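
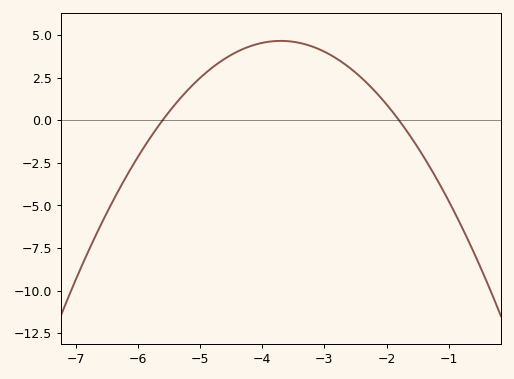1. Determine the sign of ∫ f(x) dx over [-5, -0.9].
positive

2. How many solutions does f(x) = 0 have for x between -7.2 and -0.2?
2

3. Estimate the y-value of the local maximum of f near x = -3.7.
4.66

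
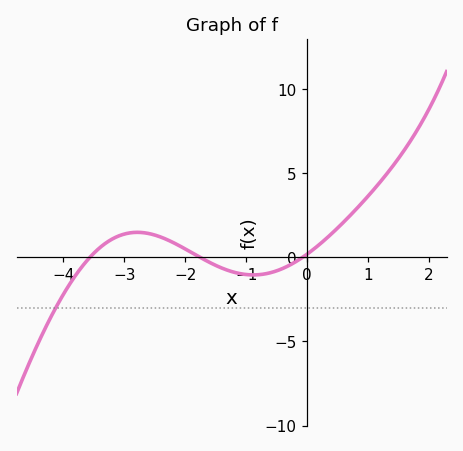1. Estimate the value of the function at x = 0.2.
1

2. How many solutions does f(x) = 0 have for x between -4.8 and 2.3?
3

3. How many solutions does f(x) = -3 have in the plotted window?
1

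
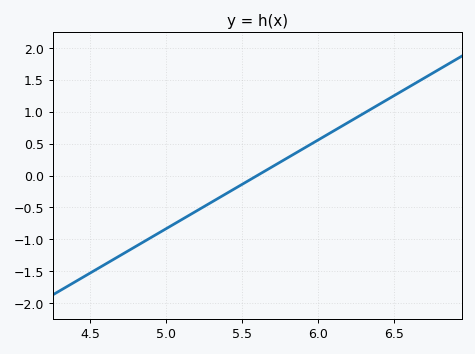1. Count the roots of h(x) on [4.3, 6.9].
1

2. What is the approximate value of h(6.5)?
1.25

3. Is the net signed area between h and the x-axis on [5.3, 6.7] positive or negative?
positive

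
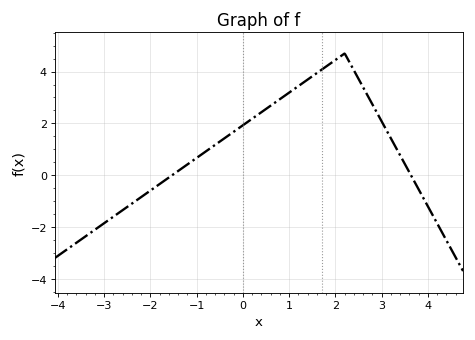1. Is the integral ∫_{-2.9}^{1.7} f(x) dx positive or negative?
positive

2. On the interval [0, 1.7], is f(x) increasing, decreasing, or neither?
increasing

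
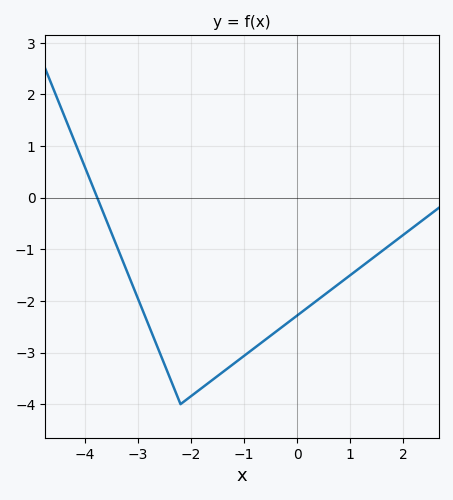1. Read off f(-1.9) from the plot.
-3.8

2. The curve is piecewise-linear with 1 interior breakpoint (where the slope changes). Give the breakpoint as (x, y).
(-2.2, -4)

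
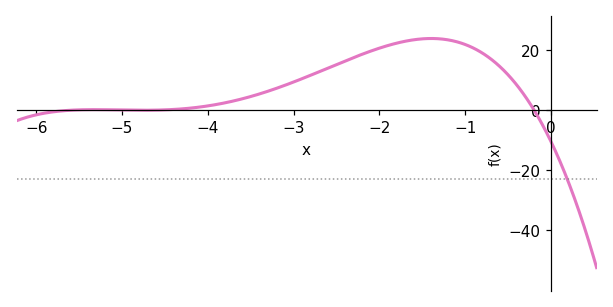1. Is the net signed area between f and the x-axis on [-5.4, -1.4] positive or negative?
positive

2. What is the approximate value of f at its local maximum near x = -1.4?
24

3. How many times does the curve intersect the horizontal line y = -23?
1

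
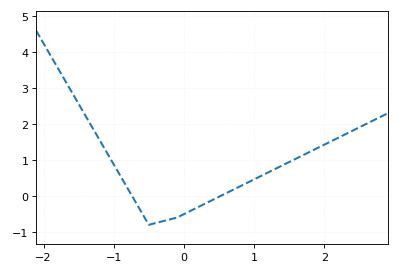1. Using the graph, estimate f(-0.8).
0.21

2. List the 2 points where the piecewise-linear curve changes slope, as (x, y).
(-0.5, -0.8); (-0.1, -0.6)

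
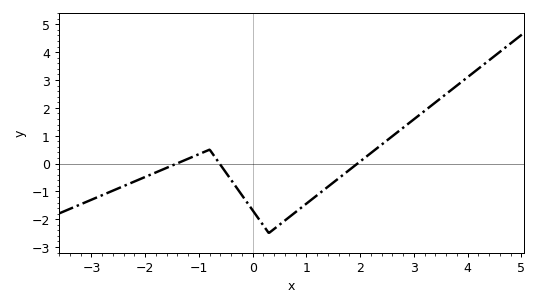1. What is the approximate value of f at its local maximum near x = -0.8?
0.497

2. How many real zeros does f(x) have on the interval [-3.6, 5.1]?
3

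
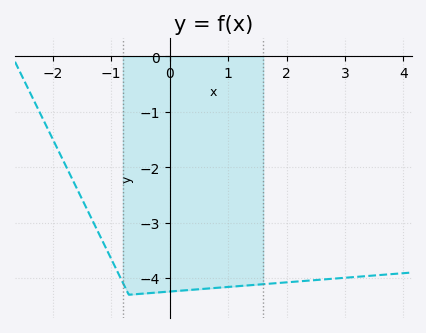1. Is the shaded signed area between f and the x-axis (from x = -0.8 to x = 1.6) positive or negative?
negative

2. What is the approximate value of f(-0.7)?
-4.3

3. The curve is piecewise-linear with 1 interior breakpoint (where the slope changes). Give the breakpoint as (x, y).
(-0.7, -4.3)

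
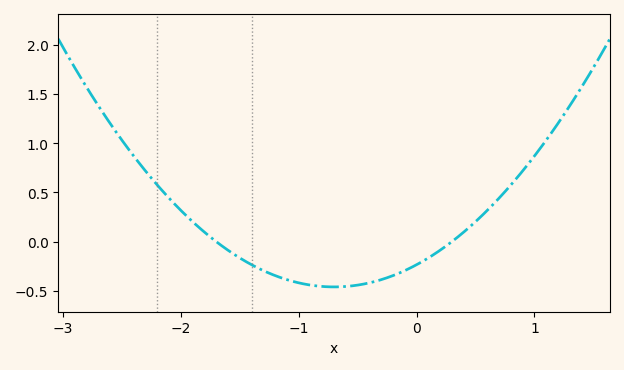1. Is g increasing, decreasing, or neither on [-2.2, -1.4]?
decreasing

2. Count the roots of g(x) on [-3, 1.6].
2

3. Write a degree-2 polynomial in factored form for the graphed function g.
y = 0.46(x + 1.7)(x - 0.3)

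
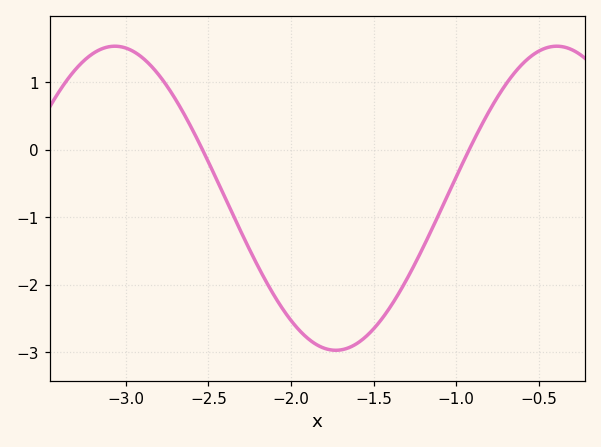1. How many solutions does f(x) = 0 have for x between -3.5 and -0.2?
2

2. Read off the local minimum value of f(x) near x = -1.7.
-2.97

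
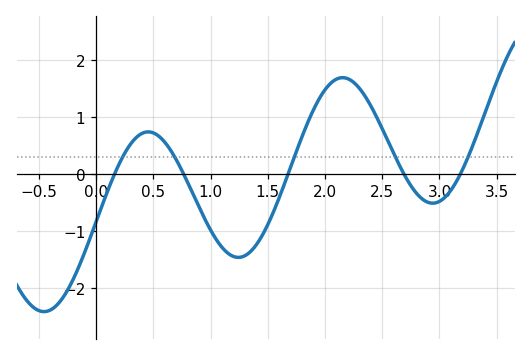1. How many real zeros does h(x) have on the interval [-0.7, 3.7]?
5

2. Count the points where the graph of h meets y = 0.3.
5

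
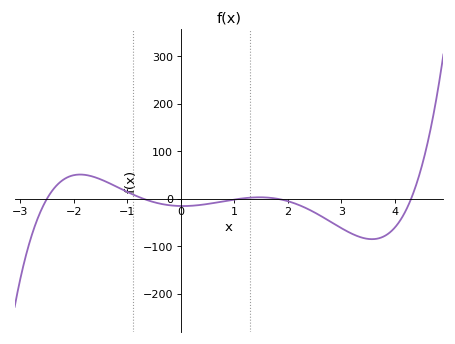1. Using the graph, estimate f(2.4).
-23.2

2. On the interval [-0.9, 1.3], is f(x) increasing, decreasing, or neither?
neither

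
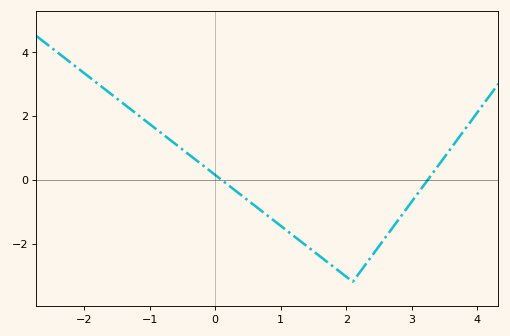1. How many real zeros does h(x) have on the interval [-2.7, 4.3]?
2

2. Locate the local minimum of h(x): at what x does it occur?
2.1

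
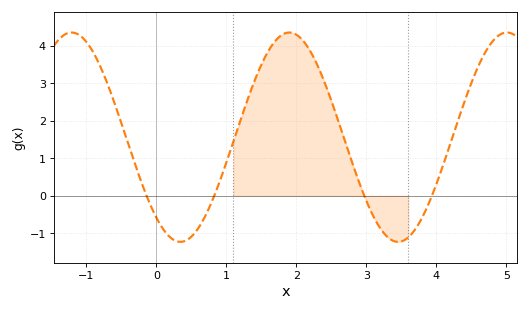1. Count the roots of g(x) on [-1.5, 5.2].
4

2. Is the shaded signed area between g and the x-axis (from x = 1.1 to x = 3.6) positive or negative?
positive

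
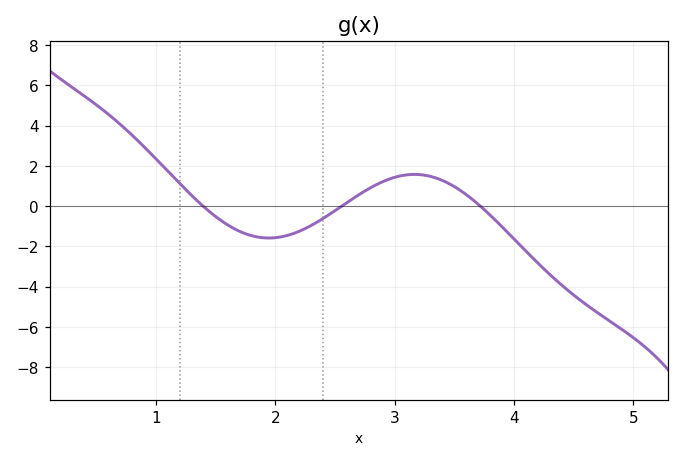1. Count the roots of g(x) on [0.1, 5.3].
3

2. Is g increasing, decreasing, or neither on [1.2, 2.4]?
neither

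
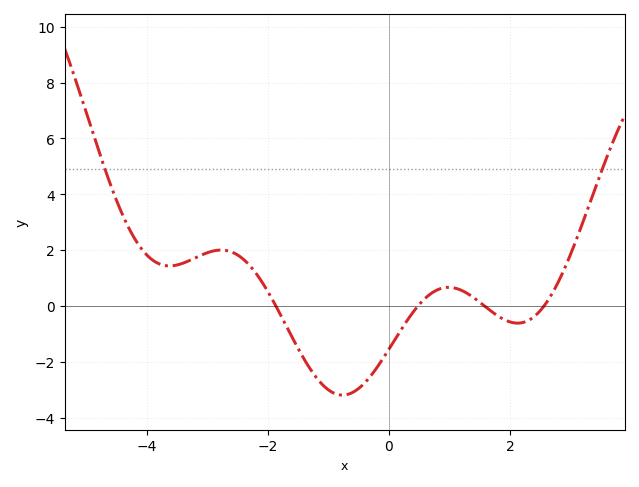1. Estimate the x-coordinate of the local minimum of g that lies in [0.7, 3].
2.2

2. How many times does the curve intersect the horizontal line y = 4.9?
2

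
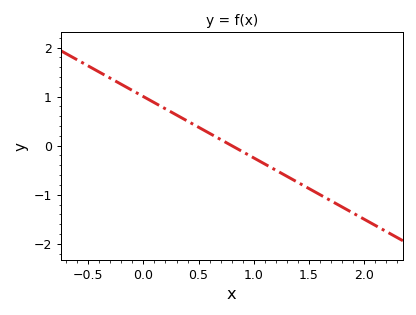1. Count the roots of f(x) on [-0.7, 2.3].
1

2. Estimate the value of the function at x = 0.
1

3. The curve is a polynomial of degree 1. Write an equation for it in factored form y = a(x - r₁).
y = -1.25(x - 0.8)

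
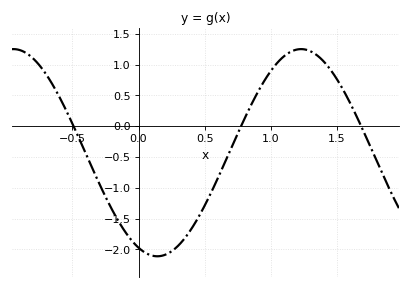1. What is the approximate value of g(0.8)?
0.116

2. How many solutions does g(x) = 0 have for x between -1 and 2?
3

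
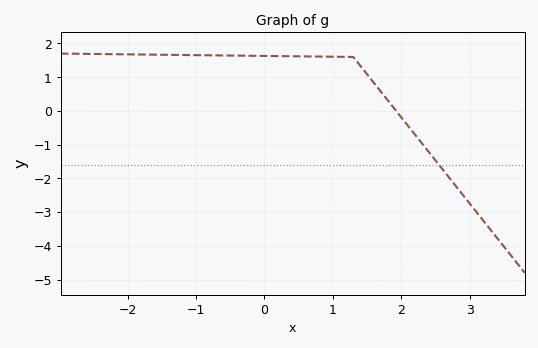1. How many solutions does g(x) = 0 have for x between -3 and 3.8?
1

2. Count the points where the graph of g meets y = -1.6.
1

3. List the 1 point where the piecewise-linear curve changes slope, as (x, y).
(1.3, 1.6)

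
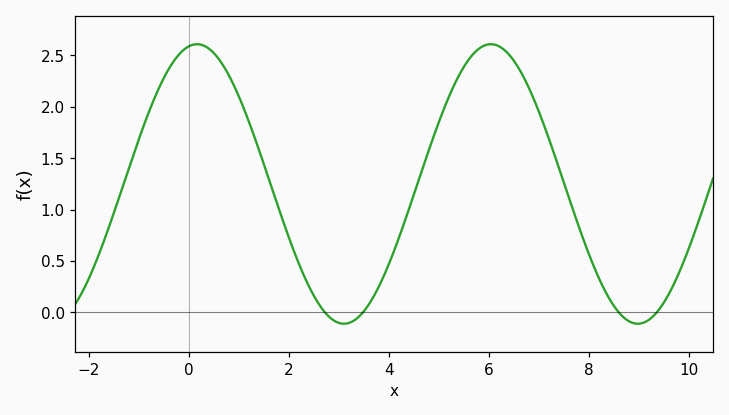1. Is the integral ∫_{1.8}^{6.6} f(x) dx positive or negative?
positive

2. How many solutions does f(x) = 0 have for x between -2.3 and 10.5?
4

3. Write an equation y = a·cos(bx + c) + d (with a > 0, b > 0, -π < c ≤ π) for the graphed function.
y = 1.36cos(1.07x - 0.172) + 1.25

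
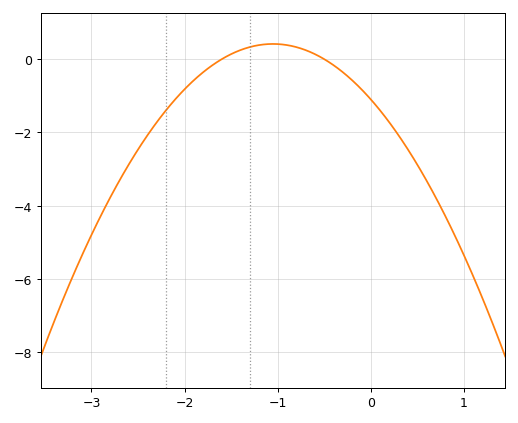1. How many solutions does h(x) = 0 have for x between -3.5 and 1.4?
2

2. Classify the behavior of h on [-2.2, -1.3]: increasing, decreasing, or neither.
increasing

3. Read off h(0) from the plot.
-1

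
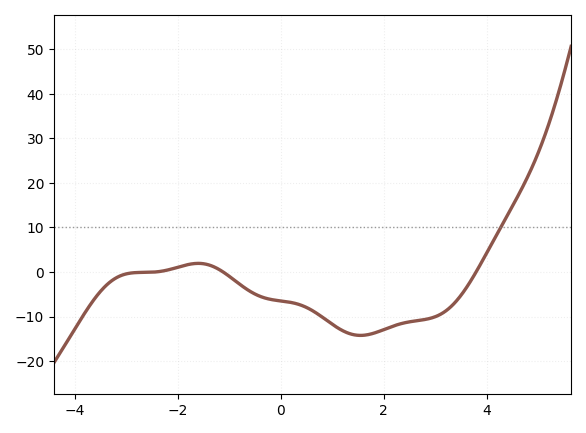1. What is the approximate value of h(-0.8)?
-2.74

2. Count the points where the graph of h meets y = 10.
1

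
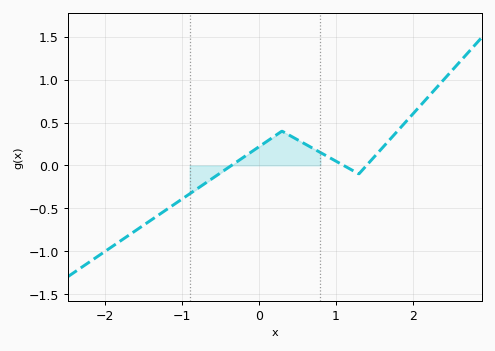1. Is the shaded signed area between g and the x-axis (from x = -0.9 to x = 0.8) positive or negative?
positive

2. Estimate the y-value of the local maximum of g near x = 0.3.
0.399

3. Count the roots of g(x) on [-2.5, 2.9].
3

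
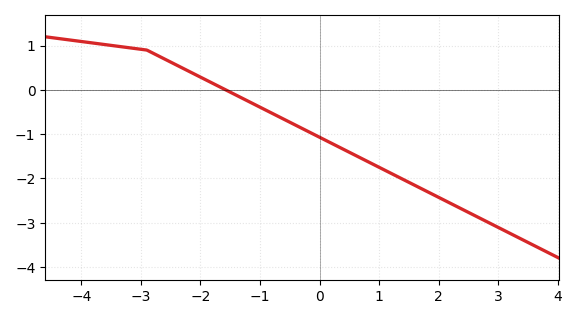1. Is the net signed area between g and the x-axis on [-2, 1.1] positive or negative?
negative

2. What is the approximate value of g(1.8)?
-2.3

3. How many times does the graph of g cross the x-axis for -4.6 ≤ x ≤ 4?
1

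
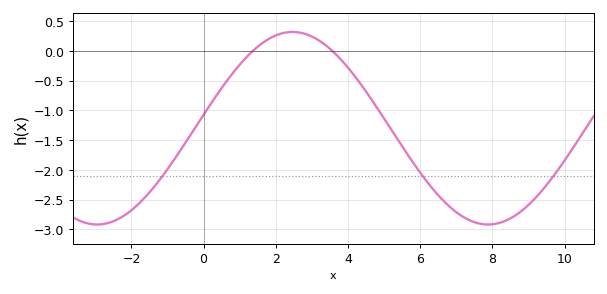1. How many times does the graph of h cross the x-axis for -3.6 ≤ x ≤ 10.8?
2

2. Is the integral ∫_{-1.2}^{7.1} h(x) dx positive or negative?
negative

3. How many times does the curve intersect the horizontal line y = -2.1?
3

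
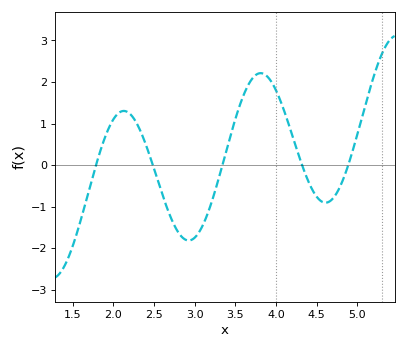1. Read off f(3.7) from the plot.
2.06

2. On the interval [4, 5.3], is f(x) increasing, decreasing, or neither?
neither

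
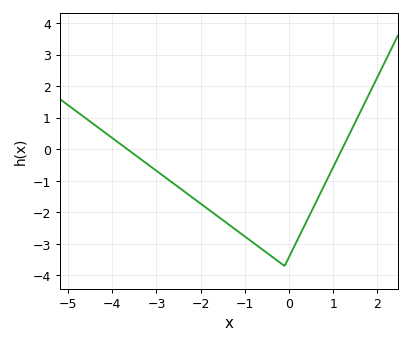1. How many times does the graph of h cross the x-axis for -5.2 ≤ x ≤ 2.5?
2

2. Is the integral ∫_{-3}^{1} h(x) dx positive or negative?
negative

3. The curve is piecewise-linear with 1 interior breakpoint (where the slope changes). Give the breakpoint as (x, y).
(-0.1, -3.7)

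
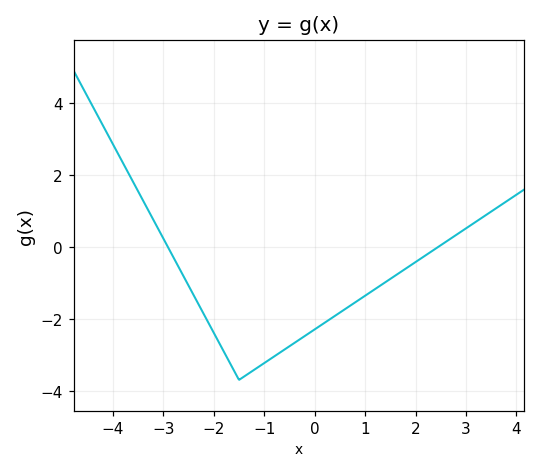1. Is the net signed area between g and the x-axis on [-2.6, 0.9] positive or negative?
negative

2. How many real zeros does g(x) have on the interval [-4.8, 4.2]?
2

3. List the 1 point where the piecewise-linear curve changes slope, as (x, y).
(-1.5, -3.7)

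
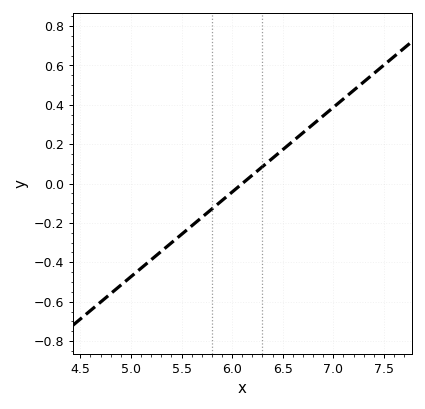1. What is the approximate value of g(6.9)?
0.34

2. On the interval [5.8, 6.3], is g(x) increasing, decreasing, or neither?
increasing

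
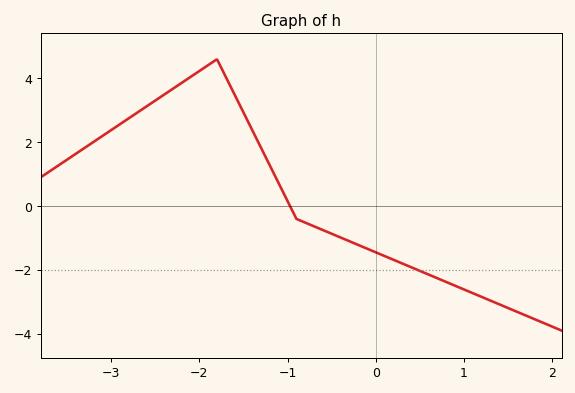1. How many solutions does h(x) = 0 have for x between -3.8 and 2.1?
1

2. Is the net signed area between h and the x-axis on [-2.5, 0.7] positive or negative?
positive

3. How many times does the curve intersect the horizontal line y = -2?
1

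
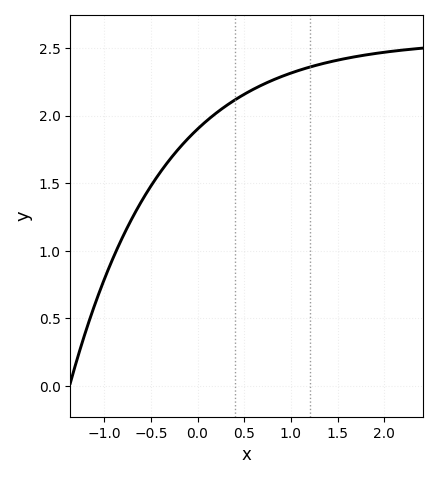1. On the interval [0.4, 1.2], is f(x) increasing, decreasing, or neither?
increasing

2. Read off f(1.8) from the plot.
2.45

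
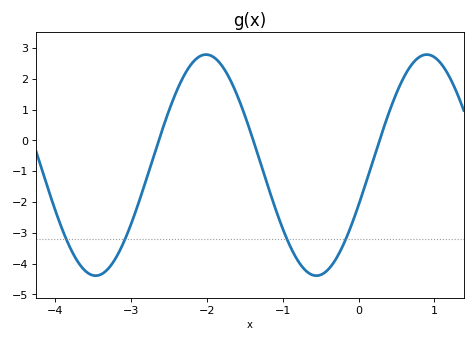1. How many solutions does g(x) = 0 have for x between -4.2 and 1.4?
3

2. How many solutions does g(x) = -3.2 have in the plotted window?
4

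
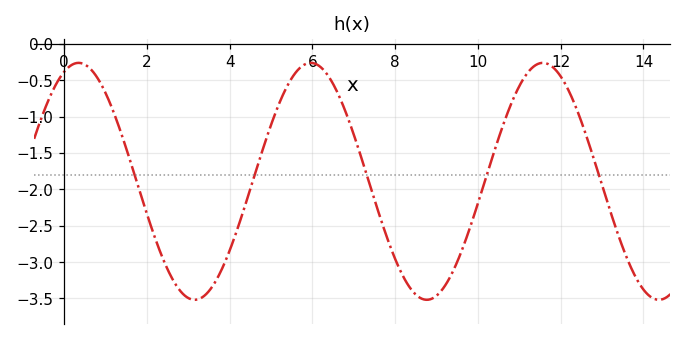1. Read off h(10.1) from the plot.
-2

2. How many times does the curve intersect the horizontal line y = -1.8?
5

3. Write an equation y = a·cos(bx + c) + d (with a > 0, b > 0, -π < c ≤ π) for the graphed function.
y = 1.63cos(1.1x - 0.39) - 1.89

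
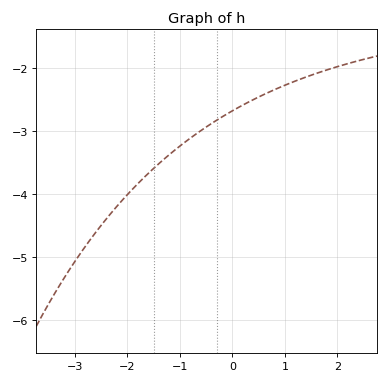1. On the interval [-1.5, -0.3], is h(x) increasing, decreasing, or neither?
increasing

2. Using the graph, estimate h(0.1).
-2.63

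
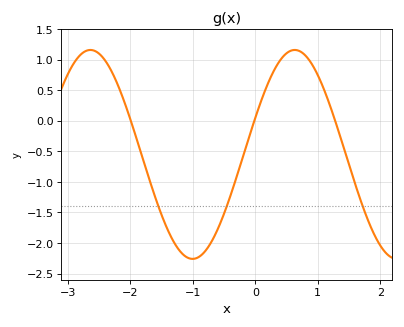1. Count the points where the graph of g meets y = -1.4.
3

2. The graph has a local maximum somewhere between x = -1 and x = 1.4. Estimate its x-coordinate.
0.6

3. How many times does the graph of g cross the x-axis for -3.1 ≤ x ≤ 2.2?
3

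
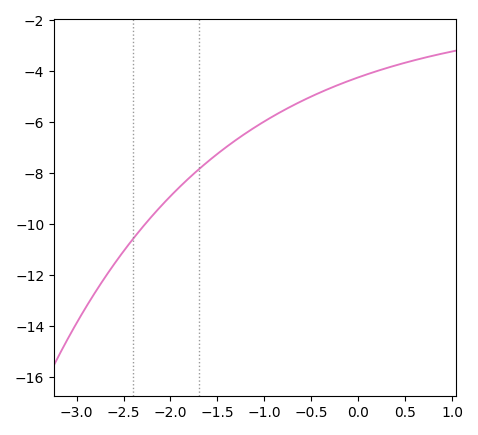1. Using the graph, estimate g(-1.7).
-7.8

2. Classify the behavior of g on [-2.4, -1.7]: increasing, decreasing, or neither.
increasing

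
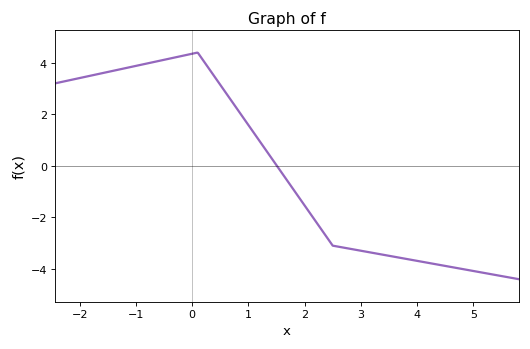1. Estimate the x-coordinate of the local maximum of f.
0.098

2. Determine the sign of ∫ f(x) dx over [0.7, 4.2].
negative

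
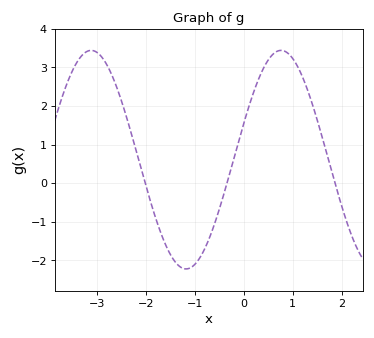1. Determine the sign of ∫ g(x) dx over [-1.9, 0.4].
negative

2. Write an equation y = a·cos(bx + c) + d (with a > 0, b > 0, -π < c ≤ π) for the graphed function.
y = 2.83cos(1.6x - 1.2) + 0.61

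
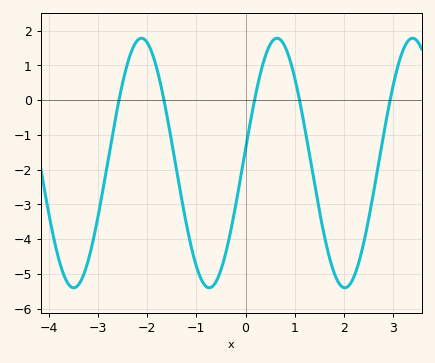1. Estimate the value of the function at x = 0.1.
-0.62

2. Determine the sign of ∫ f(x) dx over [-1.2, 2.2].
negative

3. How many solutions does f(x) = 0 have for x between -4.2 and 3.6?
5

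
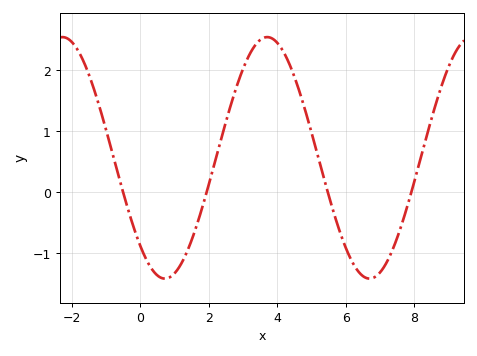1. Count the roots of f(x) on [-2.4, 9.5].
4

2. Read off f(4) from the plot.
2.45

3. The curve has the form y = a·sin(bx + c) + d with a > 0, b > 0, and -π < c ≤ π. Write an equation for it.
y = 1.98sin(1.05x - 2.32) + 0.56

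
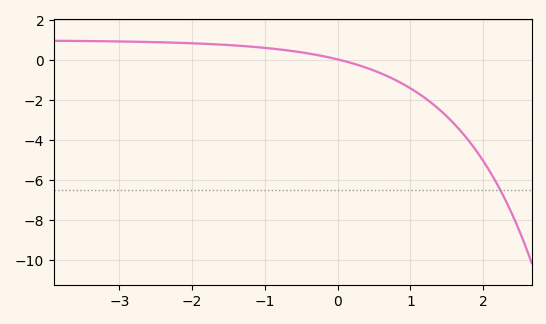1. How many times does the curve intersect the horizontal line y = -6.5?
1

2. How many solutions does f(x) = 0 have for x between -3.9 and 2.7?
1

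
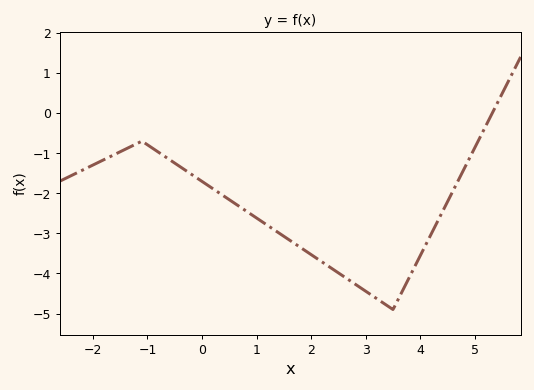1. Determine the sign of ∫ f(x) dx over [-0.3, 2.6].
negative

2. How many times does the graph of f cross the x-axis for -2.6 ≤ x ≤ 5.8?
1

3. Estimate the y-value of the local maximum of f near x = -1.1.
-0.7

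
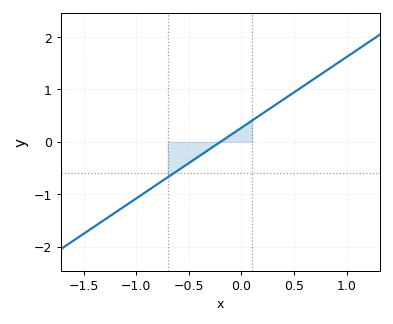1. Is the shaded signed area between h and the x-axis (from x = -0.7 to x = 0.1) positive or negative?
negative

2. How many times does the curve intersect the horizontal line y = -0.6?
1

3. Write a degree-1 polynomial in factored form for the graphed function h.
y = 1.35(x + 0.2)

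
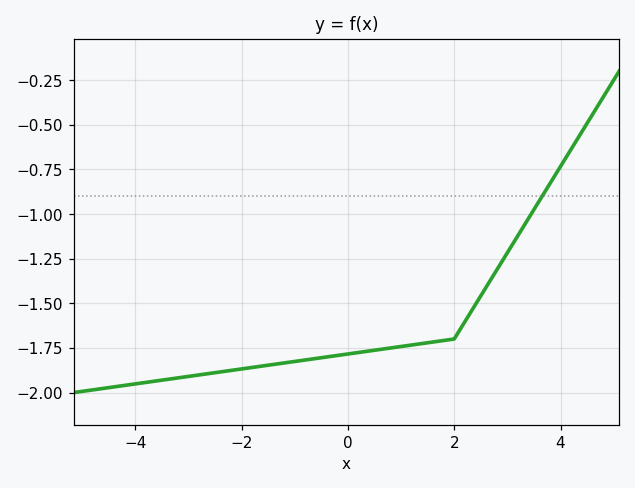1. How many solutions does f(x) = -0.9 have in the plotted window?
1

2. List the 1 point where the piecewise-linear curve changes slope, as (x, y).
(2, -1.7)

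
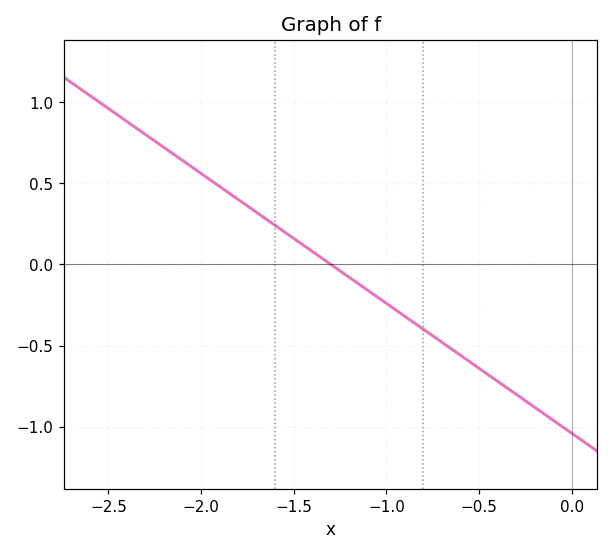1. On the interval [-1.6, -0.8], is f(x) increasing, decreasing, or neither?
decreasing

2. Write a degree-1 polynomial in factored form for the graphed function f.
y = -0.8(x + 1.3)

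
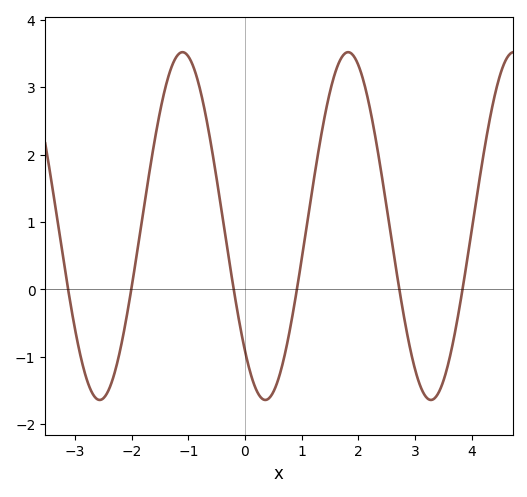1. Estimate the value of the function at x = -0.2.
0.007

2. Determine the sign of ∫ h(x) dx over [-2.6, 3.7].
positive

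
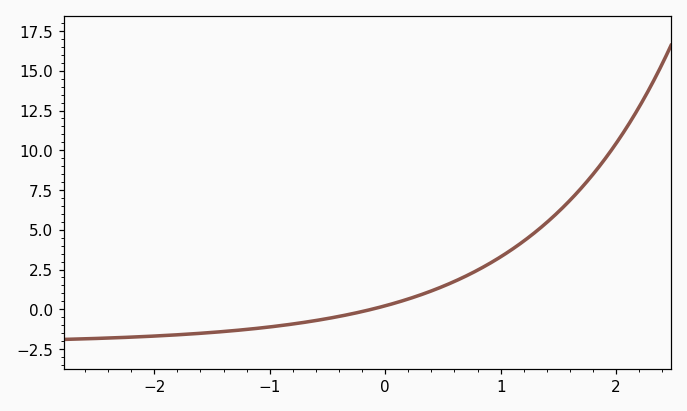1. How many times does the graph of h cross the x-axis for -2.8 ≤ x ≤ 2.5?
1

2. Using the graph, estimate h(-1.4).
-1.4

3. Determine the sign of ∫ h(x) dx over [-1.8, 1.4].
positive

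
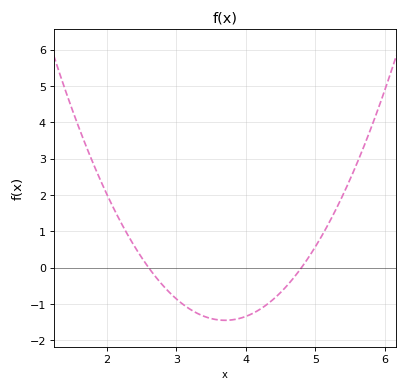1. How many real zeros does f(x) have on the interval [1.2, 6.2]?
2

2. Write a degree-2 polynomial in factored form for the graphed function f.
y = 1.2(x - 2.6)(x - 4.8)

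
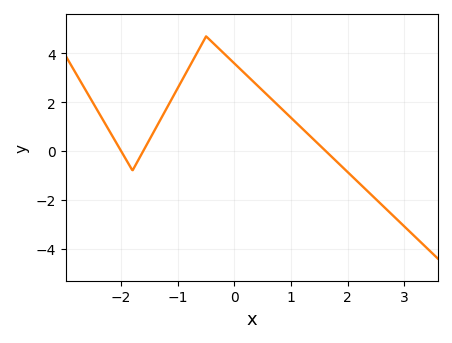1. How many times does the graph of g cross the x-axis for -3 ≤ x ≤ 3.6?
3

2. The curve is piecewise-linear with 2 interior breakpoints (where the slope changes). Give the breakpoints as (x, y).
(-1.8, -0.8); (-0.5, 4.7)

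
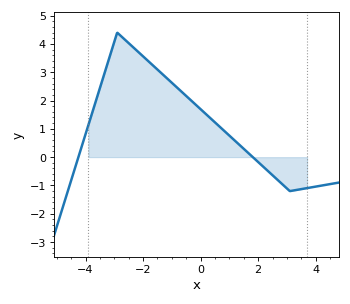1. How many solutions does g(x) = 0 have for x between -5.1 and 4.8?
2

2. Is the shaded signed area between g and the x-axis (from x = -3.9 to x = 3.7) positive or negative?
positive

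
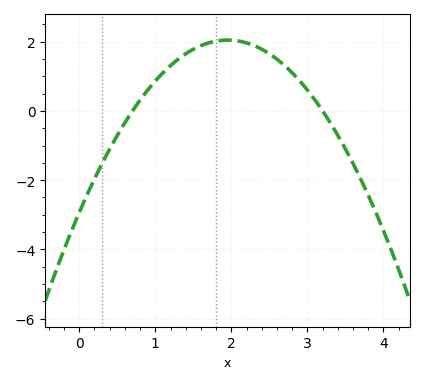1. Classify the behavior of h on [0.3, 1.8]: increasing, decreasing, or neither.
increasing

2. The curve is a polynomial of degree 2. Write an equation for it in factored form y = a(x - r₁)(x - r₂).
y = -1.31(x - 0.7)(x - 3.2)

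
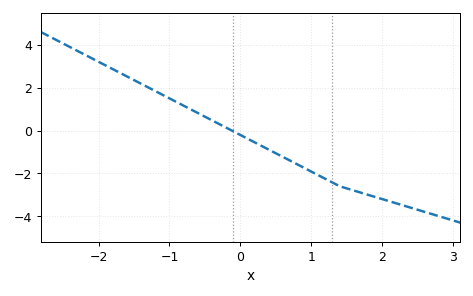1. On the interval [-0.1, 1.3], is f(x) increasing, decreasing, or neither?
decreasing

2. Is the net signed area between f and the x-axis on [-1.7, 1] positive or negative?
positive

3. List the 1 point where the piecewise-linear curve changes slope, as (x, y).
(1.4, -2.6)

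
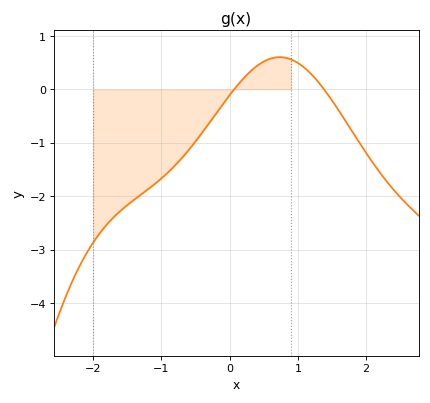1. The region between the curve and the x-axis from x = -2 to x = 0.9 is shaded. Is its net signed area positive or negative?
negative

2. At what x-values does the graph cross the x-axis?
0.1, 1.4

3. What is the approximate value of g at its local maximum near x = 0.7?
0.6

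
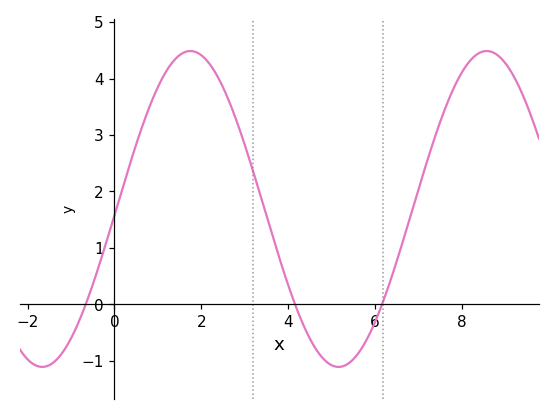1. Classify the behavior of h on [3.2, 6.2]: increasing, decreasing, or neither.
neither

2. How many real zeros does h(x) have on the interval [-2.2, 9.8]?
3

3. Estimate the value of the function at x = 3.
2.83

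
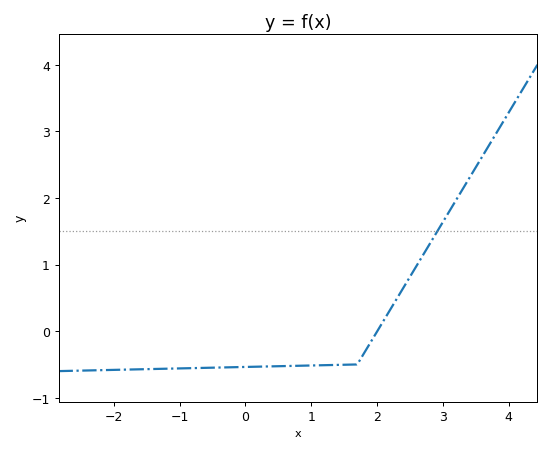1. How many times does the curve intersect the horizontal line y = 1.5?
1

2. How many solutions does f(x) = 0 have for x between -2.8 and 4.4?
1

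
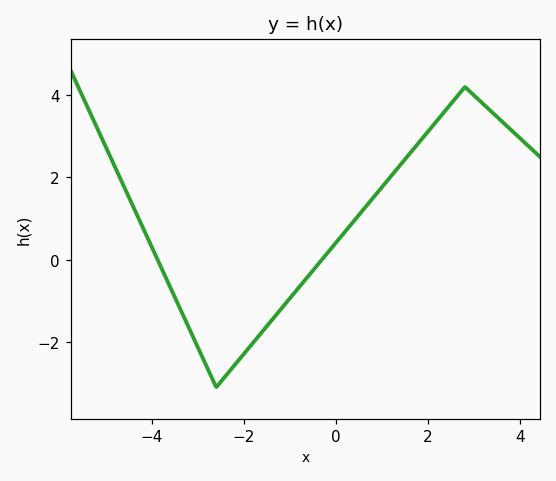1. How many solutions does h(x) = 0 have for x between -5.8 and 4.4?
2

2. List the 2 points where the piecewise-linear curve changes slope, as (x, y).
(-2.6, -3.1); (2.8, 4.2)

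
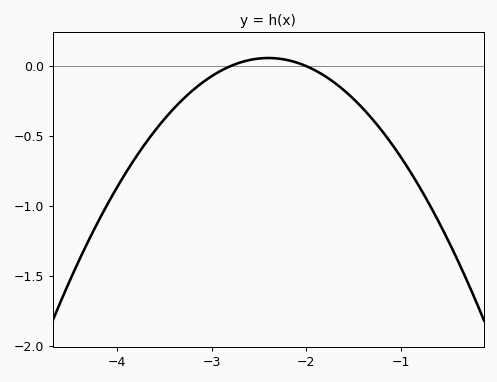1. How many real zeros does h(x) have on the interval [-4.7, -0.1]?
2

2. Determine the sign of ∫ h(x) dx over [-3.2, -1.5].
negative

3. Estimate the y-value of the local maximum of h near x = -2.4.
0.05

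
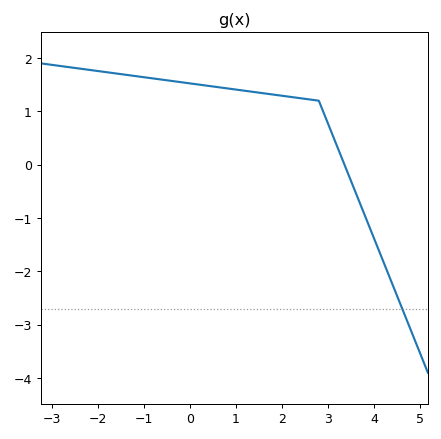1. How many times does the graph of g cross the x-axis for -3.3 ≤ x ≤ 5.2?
1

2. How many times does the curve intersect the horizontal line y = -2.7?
1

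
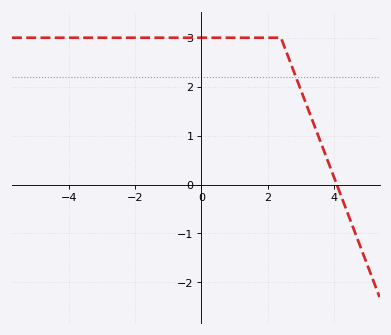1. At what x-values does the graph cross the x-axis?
4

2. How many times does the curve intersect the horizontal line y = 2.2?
1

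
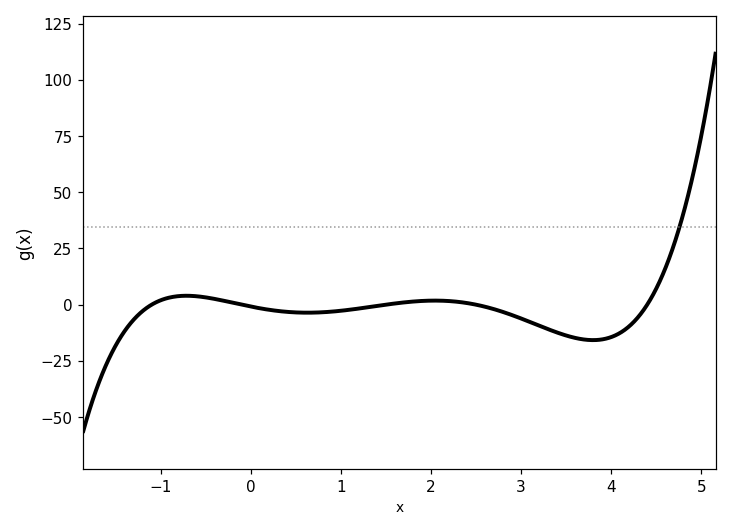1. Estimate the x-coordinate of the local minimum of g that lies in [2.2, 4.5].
3.8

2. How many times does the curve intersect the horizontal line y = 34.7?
1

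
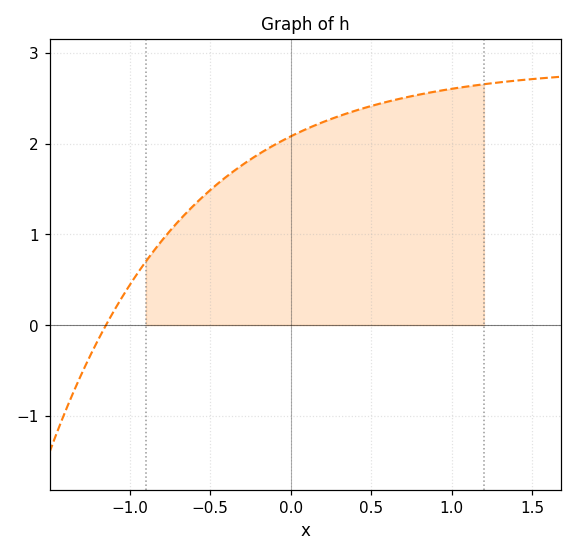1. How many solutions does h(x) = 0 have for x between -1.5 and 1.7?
1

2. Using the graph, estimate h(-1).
0.442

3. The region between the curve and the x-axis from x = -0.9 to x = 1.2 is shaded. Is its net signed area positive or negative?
positive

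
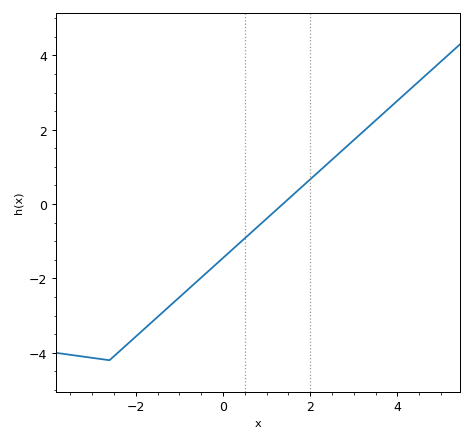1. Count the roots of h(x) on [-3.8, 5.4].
1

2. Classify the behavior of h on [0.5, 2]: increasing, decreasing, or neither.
increasing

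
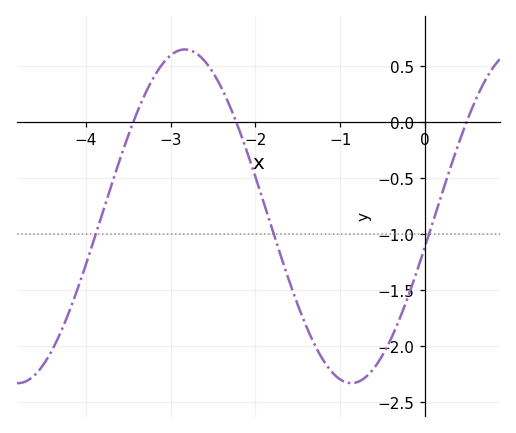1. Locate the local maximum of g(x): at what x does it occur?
-2.8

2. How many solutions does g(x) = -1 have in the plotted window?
3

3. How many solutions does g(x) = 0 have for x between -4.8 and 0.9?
3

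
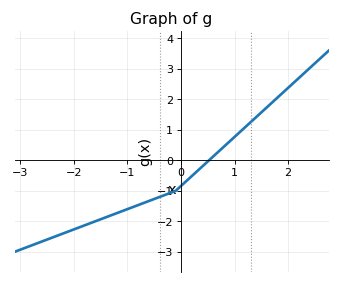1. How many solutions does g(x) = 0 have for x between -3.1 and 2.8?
1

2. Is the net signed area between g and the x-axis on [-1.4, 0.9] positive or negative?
negative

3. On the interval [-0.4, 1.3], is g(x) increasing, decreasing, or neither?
increasing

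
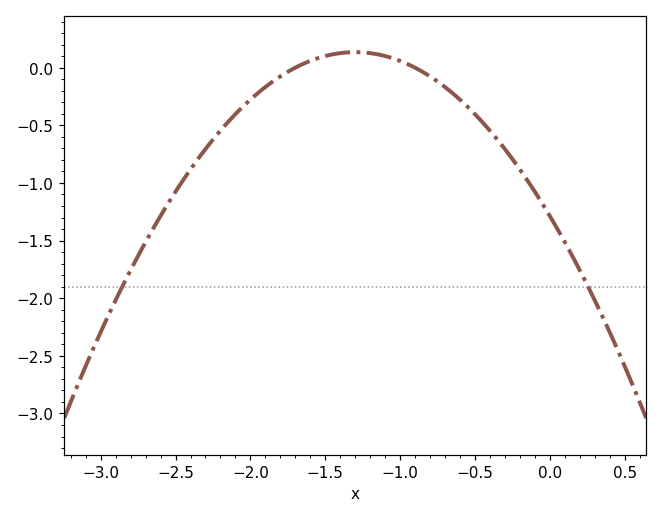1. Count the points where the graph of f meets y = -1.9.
2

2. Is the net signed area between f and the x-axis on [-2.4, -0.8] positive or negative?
negative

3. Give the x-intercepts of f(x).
-1.7, -0.9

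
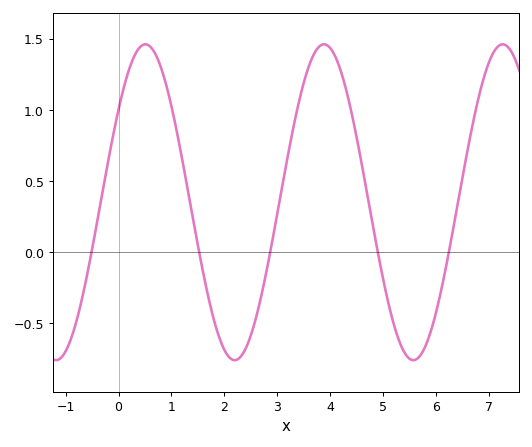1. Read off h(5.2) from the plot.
-0.5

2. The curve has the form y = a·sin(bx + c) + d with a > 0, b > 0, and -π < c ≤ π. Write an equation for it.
y = 1.11sin(1.9x + 0.63) + 0.35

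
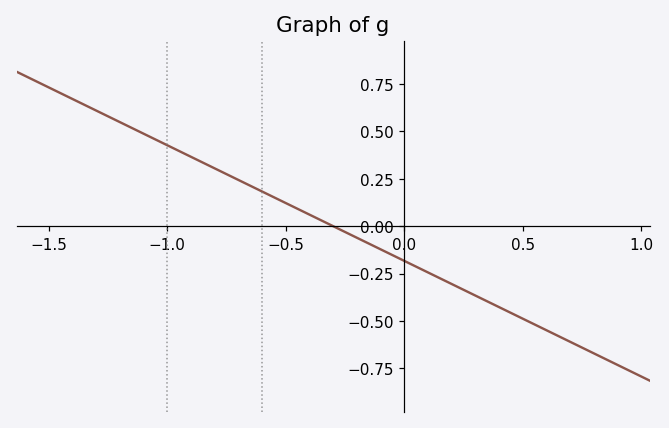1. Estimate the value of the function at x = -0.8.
0.3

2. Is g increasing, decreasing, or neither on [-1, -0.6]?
decreasing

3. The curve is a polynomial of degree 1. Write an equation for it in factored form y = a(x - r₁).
y = -0.61(x + 0.3)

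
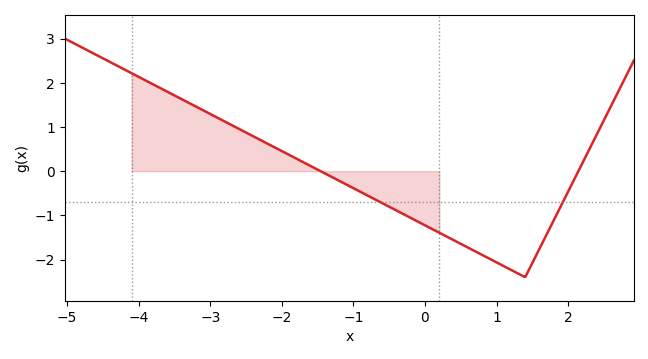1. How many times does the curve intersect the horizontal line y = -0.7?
2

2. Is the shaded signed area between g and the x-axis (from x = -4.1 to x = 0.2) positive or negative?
positive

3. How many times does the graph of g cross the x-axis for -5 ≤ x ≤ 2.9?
2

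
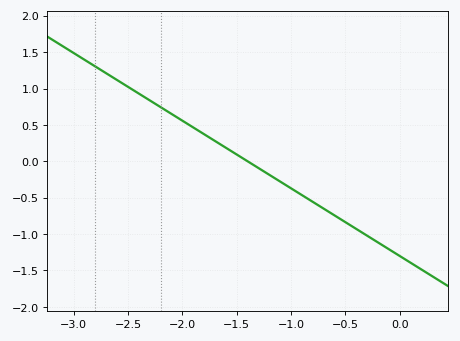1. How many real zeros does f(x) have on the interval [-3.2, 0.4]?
1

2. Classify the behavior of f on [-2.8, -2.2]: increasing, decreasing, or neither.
decreasing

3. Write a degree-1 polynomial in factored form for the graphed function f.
y = -0.93(x + 1.4)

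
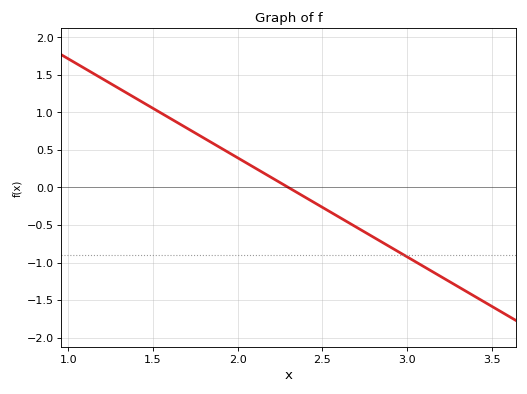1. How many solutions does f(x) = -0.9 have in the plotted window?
1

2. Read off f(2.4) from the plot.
-0.15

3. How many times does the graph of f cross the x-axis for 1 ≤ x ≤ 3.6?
1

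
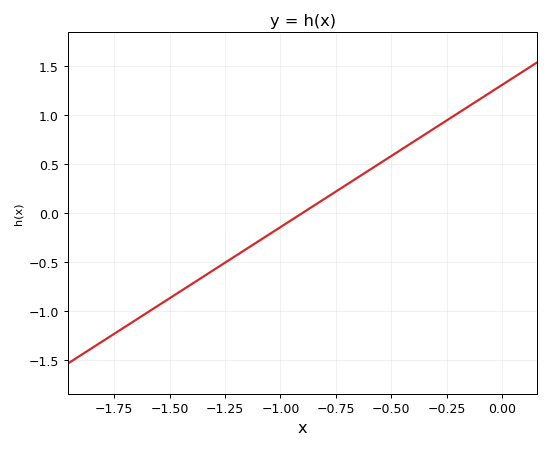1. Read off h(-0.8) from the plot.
0.145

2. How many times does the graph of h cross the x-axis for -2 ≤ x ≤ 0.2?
1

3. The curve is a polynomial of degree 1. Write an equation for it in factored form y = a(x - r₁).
y = 1.45(x + 0.9)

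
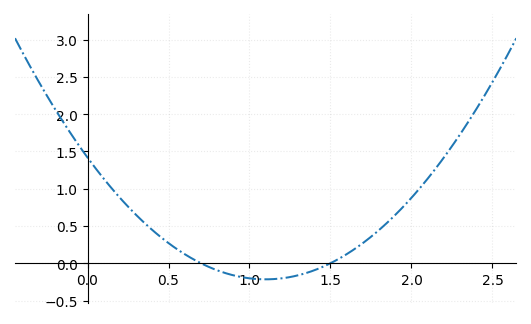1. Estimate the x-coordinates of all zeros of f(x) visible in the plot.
0.7, 1.5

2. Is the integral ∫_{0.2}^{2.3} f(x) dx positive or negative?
positive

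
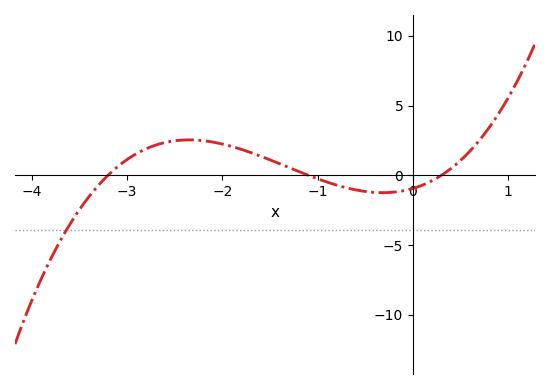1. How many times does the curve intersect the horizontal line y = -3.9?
1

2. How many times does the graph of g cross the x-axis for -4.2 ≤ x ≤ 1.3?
3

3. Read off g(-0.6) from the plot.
-1.05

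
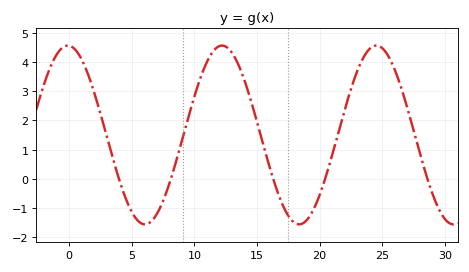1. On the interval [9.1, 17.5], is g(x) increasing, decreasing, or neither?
neither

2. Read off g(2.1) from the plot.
2.81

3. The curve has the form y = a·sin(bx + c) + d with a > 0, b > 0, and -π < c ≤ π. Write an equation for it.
y = 3.06sin(0.51x + 1.63) + 1.5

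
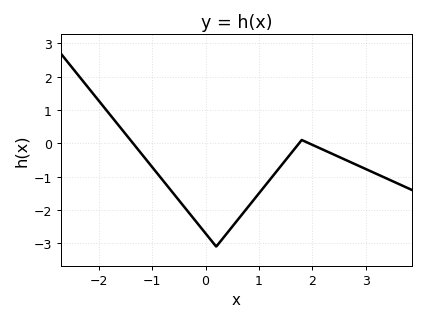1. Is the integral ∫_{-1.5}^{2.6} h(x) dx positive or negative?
negative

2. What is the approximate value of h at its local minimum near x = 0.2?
-3.1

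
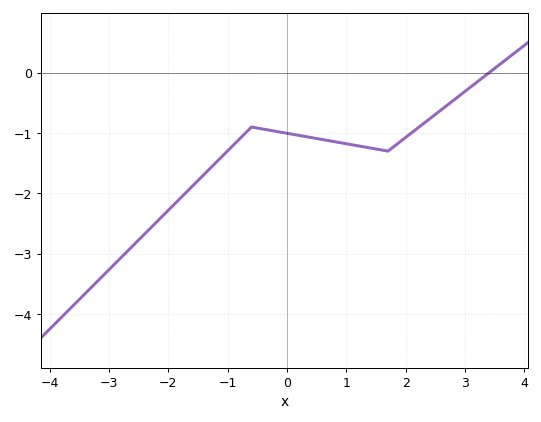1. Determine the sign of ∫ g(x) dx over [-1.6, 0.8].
negative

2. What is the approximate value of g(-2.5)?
-2.8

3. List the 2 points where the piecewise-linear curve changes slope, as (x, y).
(-0.6, -0.9); (1.7, -1.3)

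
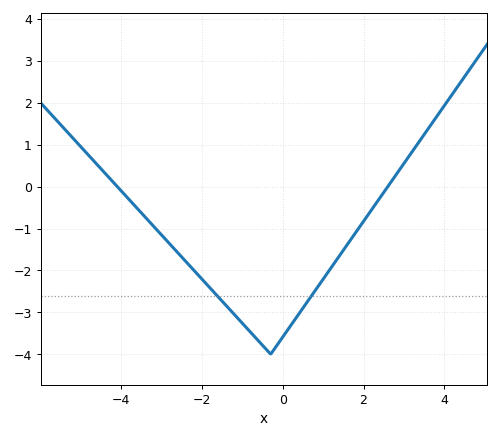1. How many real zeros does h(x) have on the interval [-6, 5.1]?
2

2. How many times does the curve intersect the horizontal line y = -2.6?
2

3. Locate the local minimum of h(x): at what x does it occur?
-0.4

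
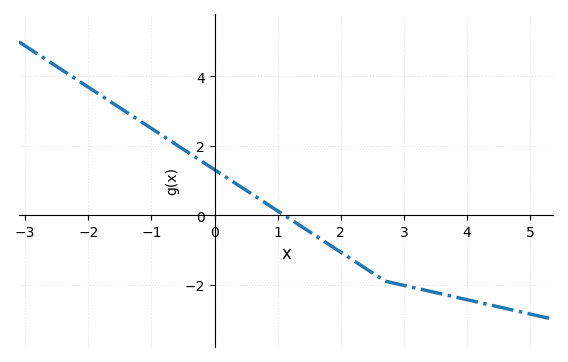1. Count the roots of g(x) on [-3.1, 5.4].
1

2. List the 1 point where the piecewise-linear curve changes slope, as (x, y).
(2.7, -1.9)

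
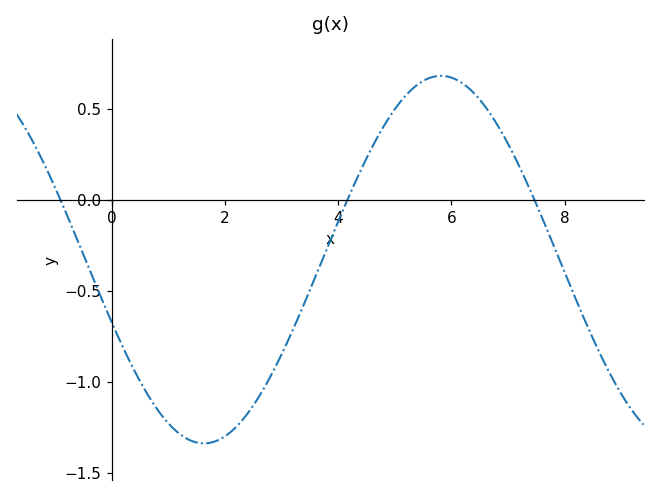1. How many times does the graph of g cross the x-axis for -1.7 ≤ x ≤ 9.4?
3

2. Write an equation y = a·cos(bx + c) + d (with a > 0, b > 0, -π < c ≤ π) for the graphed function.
y = 1.01cos(0.75x + 1.9) - 0.33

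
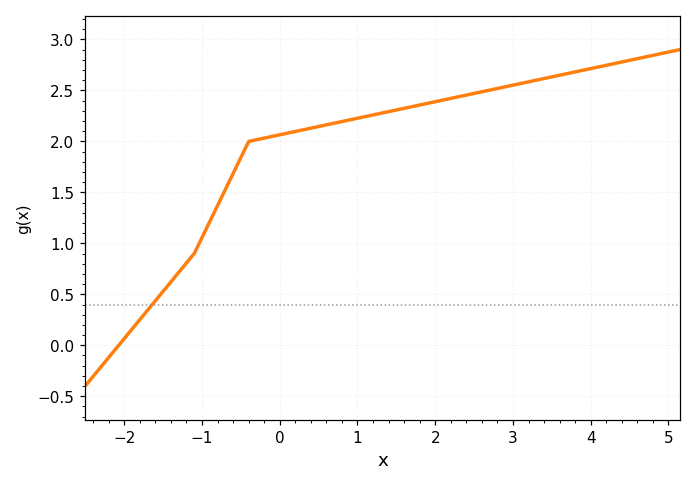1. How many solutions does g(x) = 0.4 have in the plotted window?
1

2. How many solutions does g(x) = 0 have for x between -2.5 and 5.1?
1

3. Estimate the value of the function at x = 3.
2.55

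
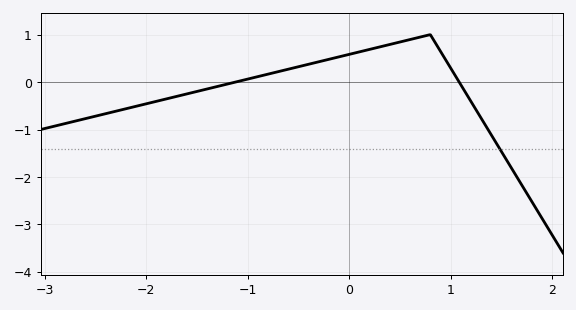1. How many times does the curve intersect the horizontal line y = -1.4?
1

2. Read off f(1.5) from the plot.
-1.46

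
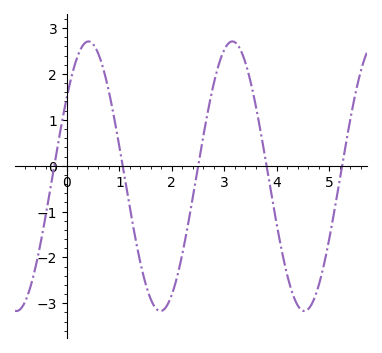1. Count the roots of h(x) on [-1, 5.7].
5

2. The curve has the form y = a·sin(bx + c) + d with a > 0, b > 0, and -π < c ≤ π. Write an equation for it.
y = 2.94sin(2.3x + 0.63) - 0.23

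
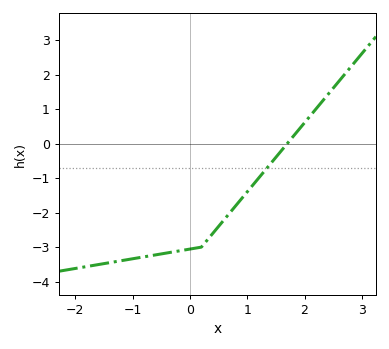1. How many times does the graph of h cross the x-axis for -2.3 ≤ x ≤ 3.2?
1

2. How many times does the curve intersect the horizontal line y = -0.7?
1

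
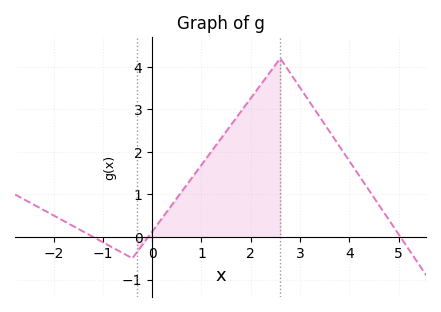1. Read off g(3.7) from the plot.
2.31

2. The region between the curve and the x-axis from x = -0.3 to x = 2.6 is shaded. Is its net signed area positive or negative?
positive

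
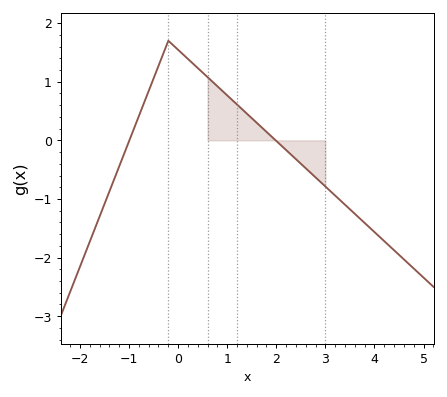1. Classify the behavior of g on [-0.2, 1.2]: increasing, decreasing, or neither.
decreasing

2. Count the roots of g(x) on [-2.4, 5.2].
2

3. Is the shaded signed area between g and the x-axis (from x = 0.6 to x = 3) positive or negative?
positive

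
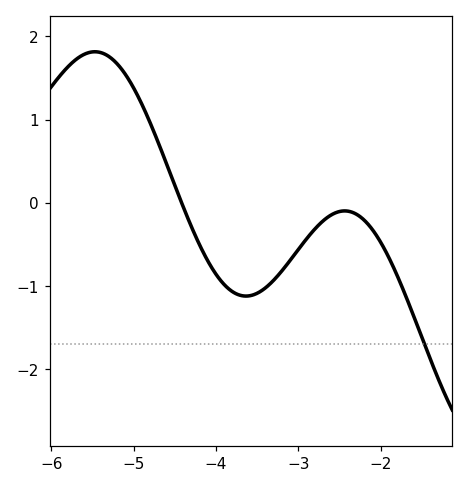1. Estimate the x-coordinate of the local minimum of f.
-3.64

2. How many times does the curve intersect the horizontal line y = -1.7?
1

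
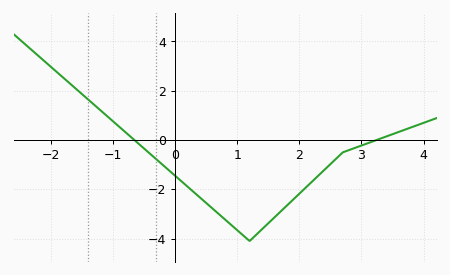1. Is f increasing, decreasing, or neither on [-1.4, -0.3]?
decreasing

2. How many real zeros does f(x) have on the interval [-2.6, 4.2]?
2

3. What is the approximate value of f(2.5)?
-1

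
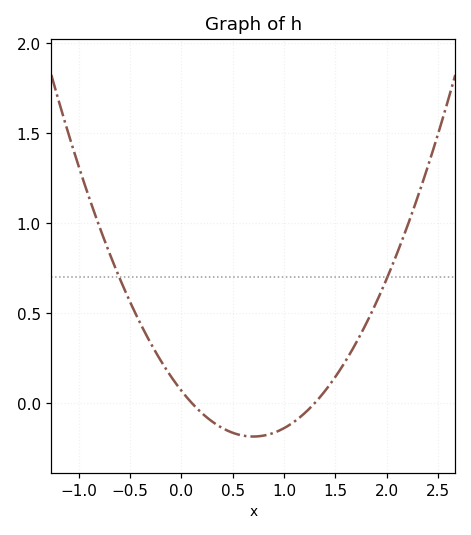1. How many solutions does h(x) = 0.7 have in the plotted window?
2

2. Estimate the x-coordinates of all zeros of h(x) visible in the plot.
0.1, 1.3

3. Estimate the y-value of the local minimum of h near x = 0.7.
-0.2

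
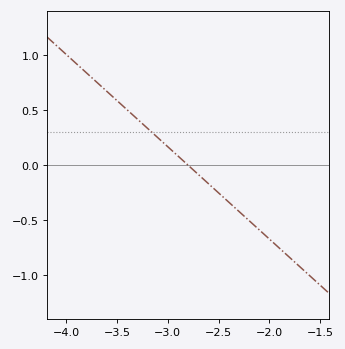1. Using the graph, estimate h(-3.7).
0.75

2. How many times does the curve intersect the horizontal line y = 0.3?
1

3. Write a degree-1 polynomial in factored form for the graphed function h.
y = -0.84(x + 2.8)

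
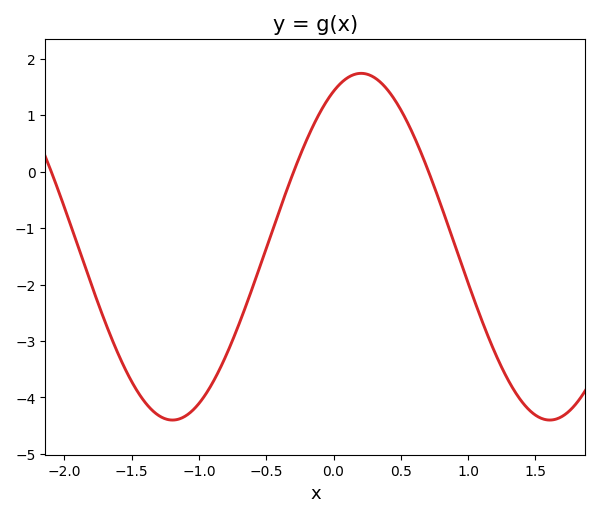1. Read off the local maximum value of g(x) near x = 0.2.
1.7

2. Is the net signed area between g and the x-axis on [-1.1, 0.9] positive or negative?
negative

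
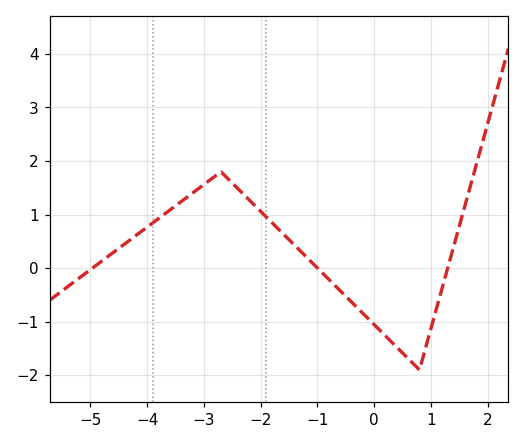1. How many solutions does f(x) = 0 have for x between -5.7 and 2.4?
3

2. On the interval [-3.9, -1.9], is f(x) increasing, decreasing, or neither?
neither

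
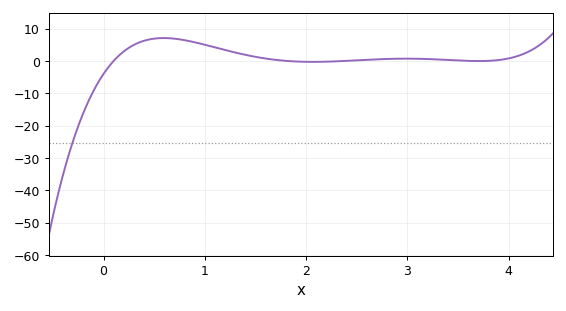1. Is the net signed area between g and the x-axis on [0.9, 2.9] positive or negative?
positive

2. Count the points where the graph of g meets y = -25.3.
1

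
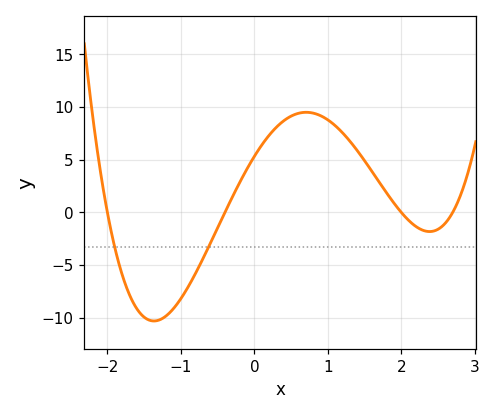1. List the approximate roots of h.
-2, -0.4, 2, 2.7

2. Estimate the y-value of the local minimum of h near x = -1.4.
-10.3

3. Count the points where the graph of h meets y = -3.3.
2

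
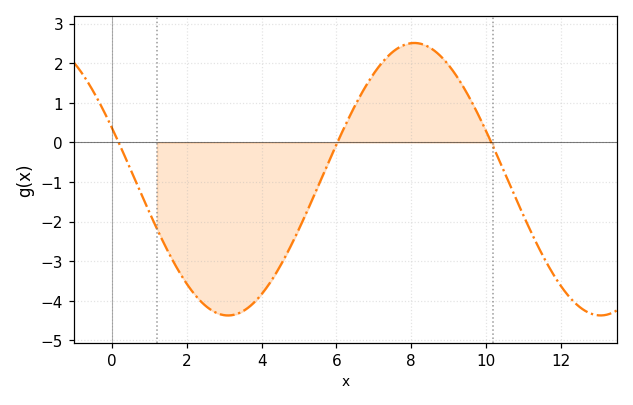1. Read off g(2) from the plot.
-3.6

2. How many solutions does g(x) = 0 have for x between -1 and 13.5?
3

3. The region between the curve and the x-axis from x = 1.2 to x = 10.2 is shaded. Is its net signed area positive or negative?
negative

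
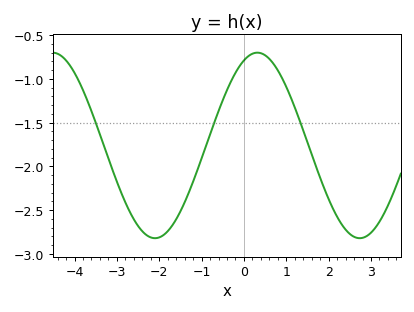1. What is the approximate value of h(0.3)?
-0.7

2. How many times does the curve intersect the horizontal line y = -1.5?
3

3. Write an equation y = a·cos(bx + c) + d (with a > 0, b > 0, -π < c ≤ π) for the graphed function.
y = 1.06cos(1.3x - 0.41) - 1.76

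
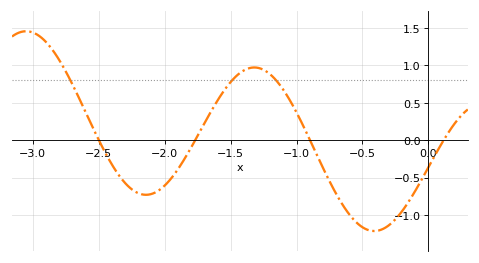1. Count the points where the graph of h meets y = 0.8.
3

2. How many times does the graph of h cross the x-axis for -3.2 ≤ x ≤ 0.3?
4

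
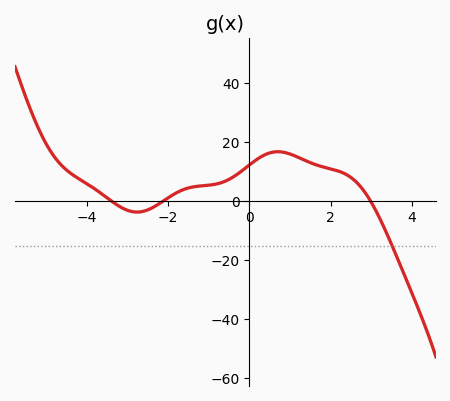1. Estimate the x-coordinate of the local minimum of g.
-2.76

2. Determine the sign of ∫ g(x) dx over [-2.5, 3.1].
positive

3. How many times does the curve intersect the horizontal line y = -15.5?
1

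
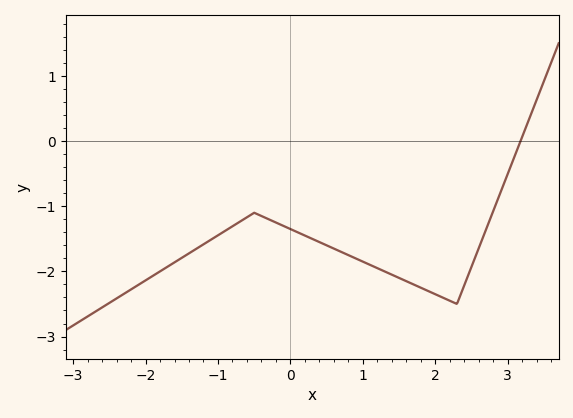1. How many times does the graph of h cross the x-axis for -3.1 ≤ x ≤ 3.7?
1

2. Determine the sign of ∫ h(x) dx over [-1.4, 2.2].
negative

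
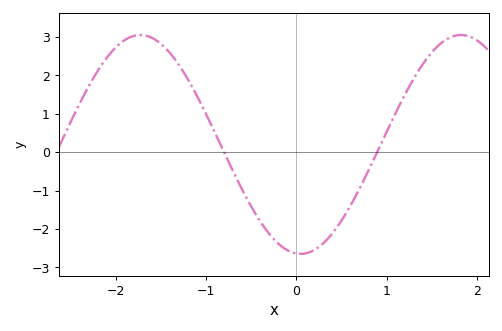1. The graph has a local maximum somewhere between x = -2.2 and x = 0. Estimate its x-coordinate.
-1.7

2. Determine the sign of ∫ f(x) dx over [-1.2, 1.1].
negative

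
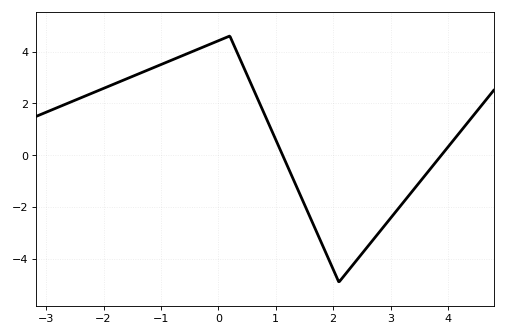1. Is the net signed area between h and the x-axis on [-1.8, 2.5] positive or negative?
positive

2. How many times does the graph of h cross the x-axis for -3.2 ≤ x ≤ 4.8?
2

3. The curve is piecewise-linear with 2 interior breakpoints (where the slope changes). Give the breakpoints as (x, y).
(0.2, 4.6); (2.1, -4.9)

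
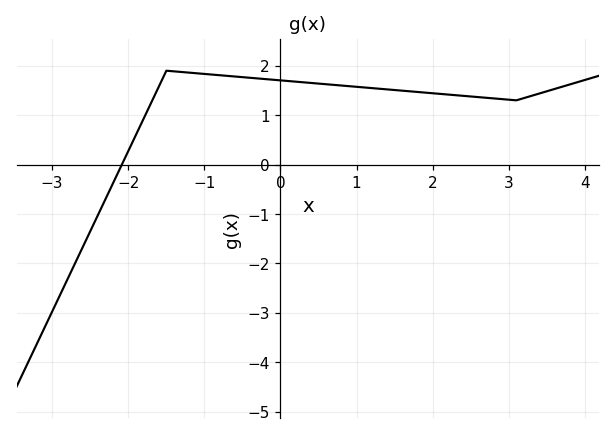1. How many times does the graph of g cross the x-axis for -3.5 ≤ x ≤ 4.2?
1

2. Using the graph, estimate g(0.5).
1.6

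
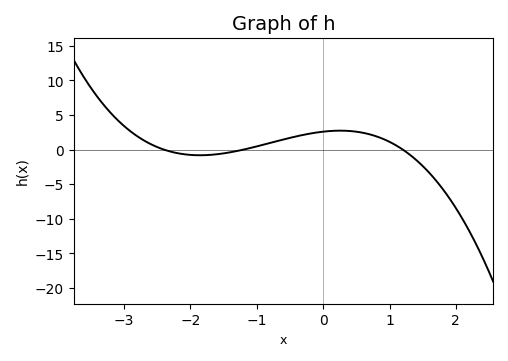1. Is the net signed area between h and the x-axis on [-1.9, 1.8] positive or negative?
positive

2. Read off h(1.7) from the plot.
-4.46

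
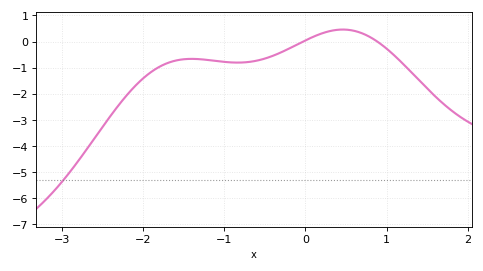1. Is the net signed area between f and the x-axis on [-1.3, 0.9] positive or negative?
negative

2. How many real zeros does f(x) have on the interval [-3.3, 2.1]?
2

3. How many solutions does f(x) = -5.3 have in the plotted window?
1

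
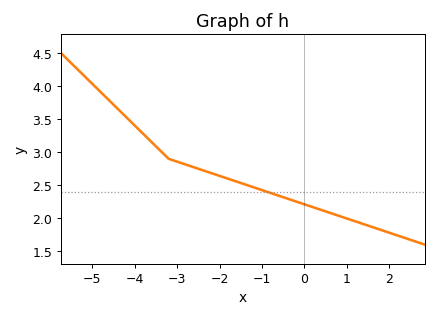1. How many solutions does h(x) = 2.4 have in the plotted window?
1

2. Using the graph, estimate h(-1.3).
2.5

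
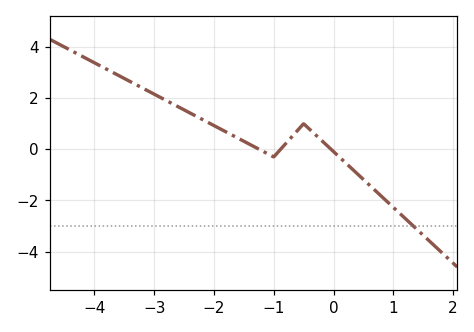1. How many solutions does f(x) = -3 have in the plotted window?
1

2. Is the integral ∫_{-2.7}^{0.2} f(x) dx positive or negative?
positive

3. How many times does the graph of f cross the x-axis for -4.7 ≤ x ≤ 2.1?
3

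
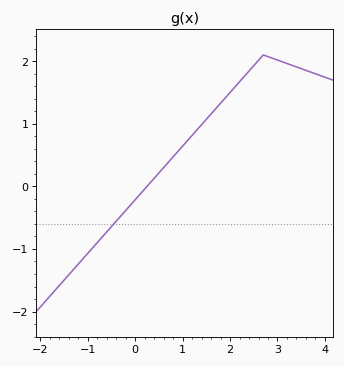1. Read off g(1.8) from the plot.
1.33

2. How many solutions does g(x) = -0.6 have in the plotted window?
1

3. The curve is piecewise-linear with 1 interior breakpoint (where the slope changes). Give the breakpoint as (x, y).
(2.7, 2.1)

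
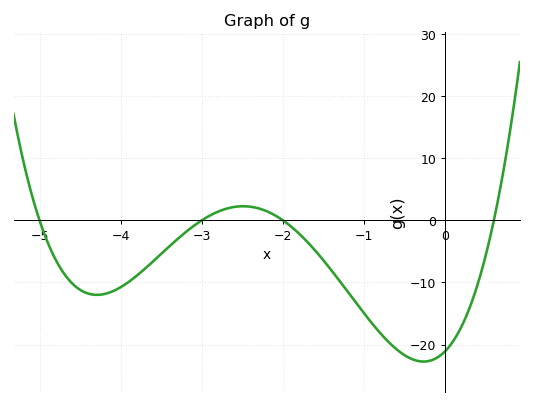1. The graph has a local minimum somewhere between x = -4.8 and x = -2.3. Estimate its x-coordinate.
-4.29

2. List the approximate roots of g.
-5, -3, -2, 0.6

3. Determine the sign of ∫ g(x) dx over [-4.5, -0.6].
negative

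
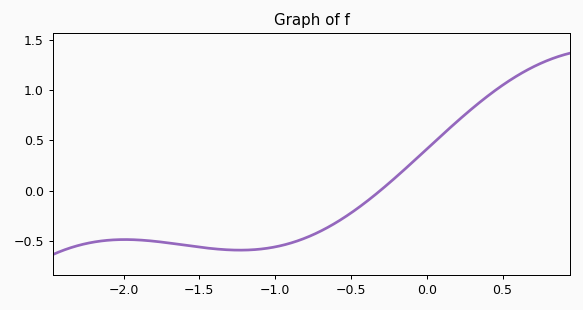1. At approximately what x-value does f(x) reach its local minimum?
-1.23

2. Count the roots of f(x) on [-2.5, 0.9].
1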